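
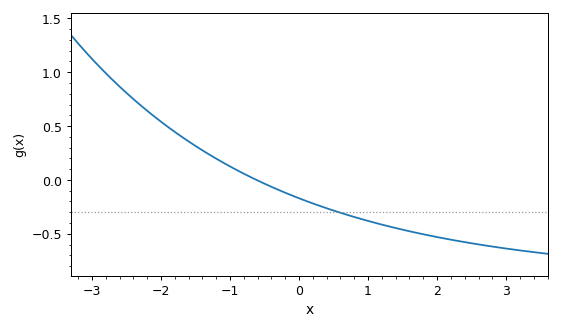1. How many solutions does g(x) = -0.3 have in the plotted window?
1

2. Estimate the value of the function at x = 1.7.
-0.49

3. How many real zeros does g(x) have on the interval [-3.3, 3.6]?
1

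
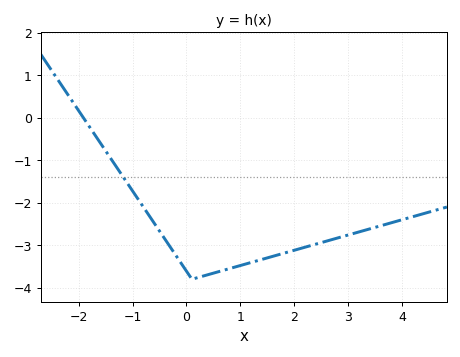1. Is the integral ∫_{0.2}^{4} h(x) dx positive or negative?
negative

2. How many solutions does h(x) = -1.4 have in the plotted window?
1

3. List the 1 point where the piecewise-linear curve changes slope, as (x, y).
(0.1, -3.8)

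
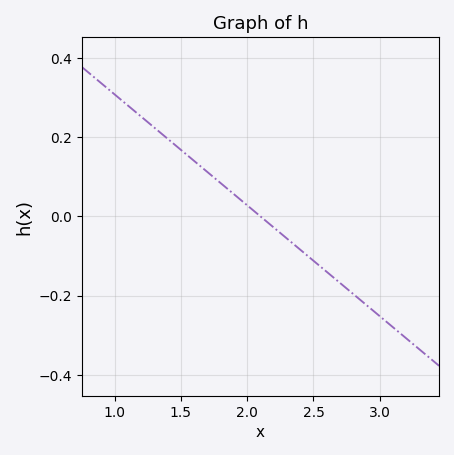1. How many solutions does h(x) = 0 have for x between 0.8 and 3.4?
1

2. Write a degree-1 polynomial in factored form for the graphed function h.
y = -0.28(x - 2.1)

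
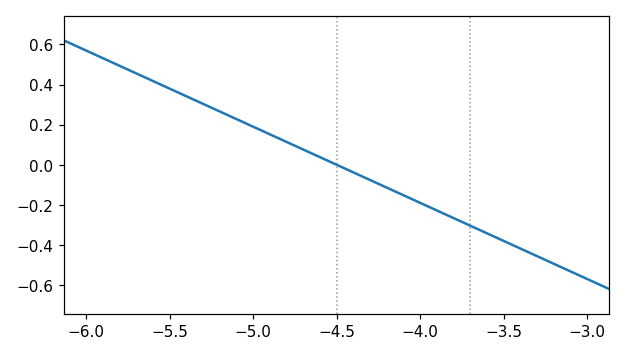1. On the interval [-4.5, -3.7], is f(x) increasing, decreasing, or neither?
decreasing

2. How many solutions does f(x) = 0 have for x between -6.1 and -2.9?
1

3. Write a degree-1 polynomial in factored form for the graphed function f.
y = -0.38(x + 4.5)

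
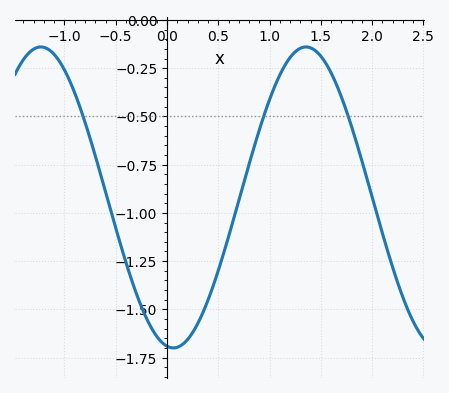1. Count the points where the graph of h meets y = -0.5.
3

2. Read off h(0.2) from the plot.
-1.66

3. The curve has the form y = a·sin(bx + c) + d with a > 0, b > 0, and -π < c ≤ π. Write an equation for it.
y = 0.78sin(2.43x - 1.72) - 0.92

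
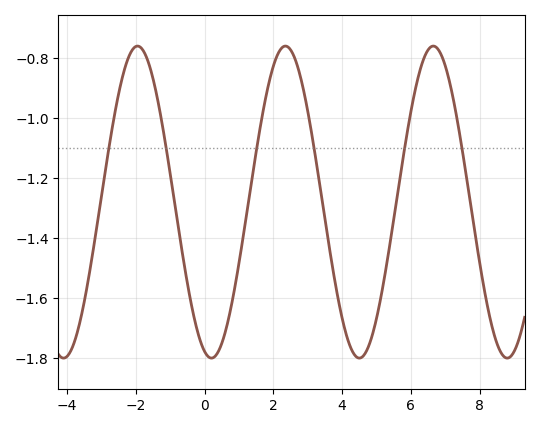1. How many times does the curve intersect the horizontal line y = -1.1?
6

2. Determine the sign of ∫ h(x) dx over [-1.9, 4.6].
negative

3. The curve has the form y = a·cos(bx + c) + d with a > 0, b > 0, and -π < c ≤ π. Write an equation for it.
y = 0.52cos(1.46x + 2.85) - 1.28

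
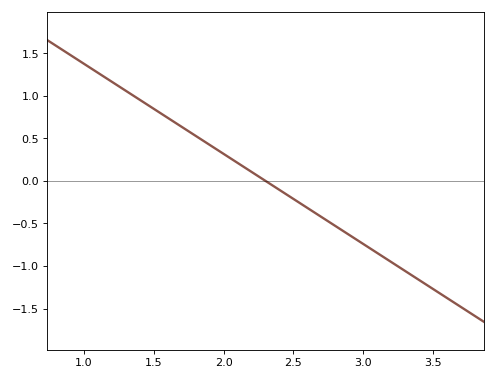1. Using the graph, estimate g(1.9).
0.424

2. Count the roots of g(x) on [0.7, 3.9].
1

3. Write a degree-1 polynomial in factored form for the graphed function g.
y = -1.06(x - 2.3)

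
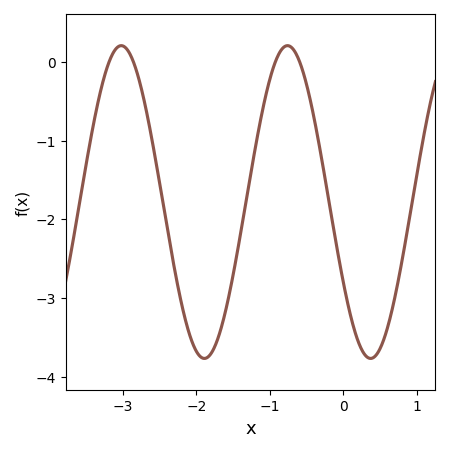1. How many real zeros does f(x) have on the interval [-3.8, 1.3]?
4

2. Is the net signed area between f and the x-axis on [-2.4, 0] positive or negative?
negative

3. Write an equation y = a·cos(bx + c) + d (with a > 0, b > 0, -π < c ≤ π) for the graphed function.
y = 1.99cos(2.78x + 2.11) - 1.78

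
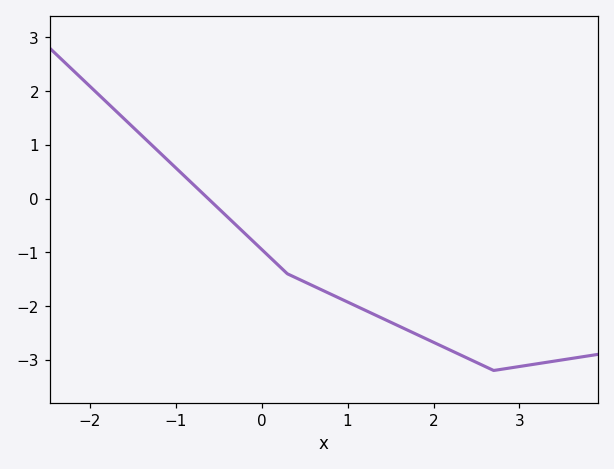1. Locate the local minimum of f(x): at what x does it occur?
2.7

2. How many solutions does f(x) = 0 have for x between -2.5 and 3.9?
1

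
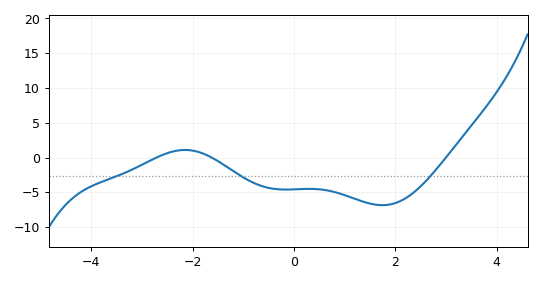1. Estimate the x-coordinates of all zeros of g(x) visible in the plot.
-2.71, -1.62, 3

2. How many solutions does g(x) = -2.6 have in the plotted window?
3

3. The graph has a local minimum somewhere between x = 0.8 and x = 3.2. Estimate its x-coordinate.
1.75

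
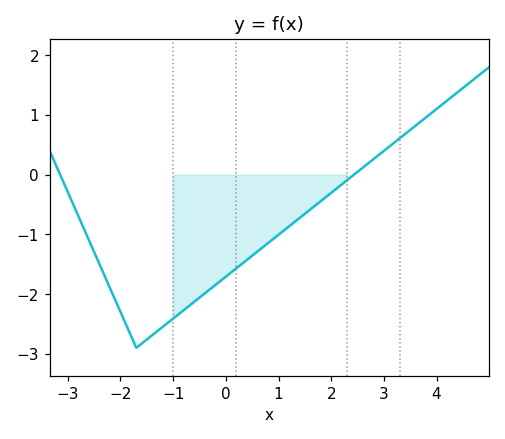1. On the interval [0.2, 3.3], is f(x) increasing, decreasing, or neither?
increasing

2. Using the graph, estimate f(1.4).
-0.723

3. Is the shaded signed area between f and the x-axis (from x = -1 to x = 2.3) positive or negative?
negative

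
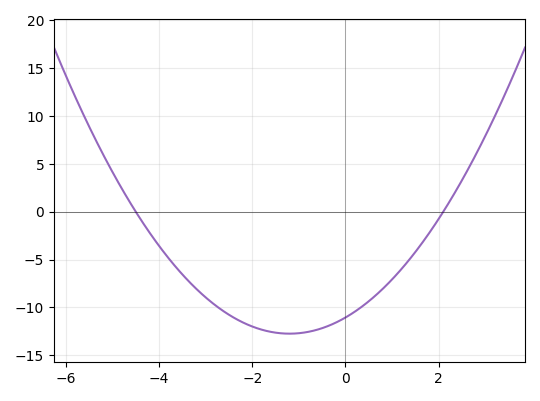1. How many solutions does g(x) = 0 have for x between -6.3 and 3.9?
2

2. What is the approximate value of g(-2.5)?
-11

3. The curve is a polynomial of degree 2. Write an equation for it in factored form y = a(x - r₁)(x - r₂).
y = 1.17(x + 4.5)(x - 2.1)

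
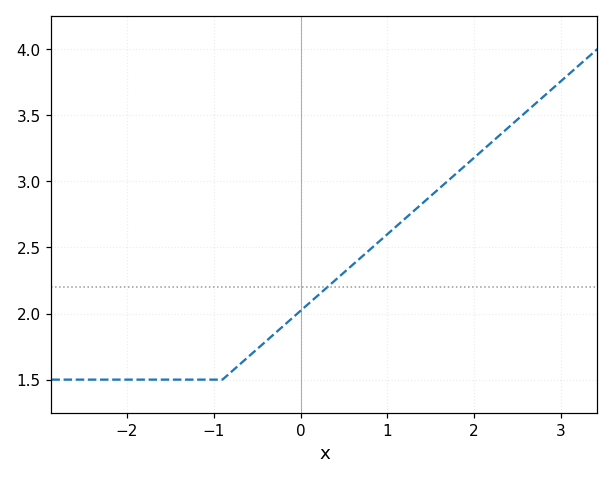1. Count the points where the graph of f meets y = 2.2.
1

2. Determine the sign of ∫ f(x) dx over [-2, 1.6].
positive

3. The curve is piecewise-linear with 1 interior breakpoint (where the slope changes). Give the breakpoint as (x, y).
(-0.9, 1.5)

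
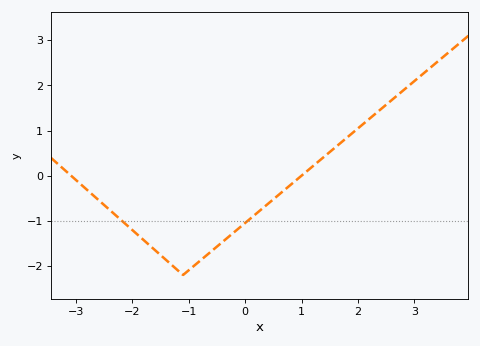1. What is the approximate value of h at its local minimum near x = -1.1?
-2.2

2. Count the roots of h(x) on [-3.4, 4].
2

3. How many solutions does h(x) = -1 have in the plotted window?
2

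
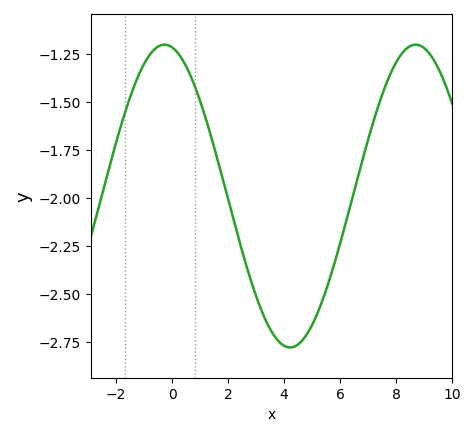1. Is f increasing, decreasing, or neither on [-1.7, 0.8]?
neither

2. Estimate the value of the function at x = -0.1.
-1.2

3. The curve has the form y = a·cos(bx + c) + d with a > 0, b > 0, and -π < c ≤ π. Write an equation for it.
y = 0.79cos(0.7x + 0.19) - 1.99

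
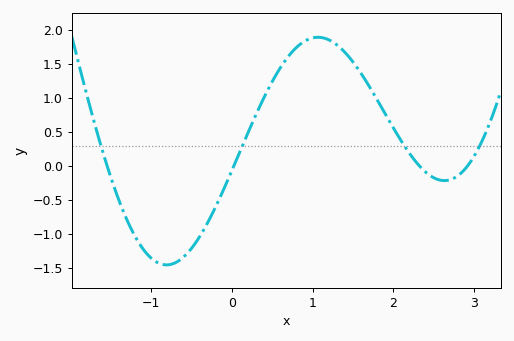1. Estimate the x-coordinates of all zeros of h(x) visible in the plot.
-1.54, 0.027, 2.32, 2.92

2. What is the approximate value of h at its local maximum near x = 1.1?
1.9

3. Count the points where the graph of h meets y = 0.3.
4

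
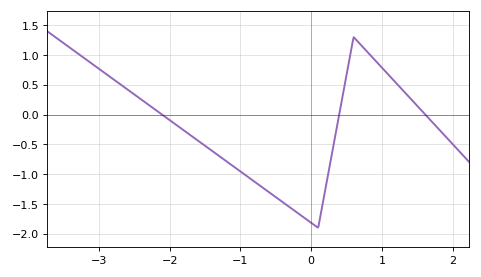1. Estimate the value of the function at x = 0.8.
1.05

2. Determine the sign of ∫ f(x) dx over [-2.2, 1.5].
negative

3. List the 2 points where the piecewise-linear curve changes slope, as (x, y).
(0.1, -1.9); (0.6, 1.3)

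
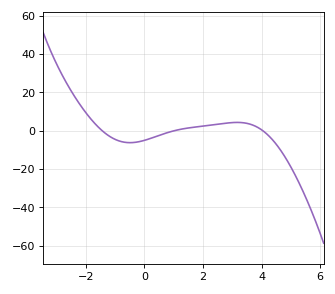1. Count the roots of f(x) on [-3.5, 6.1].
3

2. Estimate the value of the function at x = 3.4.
4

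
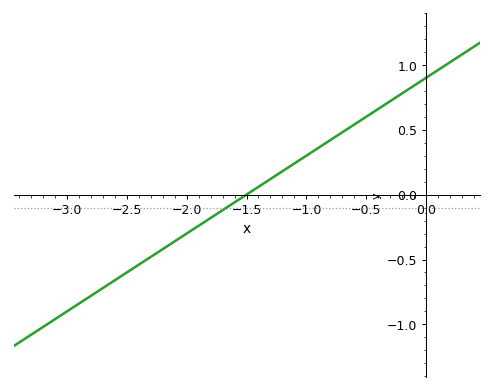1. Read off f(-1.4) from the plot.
0.06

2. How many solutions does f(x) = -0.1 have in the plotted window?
1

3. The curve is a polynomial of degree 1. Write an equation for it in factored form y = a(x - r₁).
y = 0.6(x + 1.5)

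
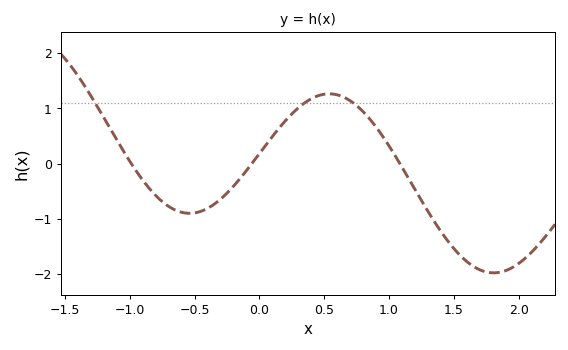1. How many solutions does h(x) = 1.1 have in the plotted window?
3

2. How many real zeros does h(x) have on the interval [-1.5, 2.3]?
3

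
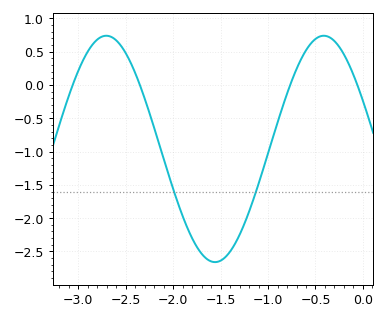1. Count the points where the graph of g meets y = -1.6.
2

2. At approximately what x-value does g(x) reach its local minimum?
-1.55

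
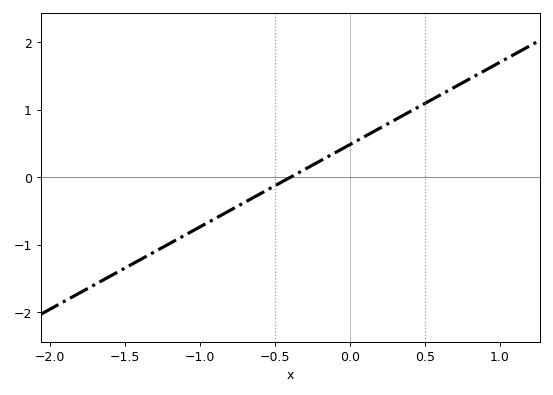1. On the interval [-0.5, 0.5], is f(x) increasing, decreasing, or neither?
increasing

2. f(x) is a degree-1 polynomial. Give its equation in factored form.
y = 1.22(x + 0.4)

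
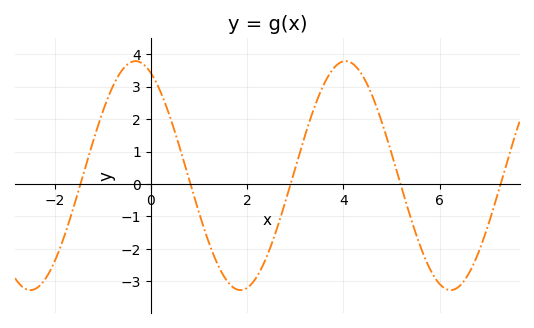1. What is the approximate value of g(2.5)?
-1.88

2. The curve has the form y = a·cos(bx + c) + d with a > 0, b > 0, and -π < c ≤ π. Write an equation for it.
y = 3.53cos(1.44x + 0.462) + 0.26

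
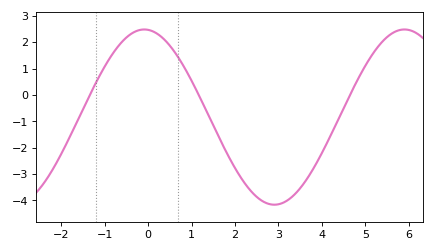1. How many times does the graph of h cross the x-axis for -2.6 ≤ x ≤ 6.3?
3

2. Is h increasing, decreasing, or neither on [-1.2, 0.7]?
neither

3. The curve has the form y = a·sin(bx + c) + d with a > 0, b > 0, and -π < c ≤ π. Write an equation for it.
y = 3.32sin(1.05x + 1.66) - 0.84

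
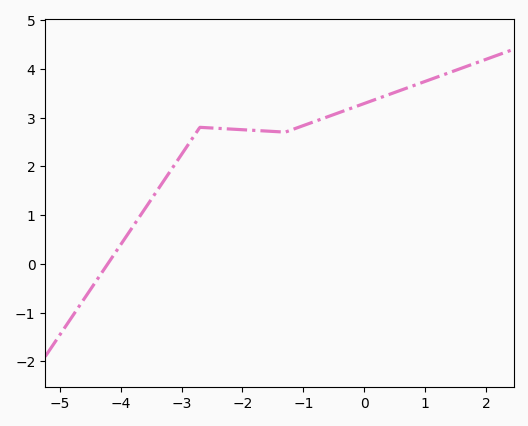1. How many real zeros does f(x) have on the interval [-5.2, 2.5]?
1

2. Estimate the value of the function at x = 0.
3.29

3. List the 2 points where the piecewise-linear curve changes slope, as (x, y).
(-2.7, 2.8); (-1.3, 2.7)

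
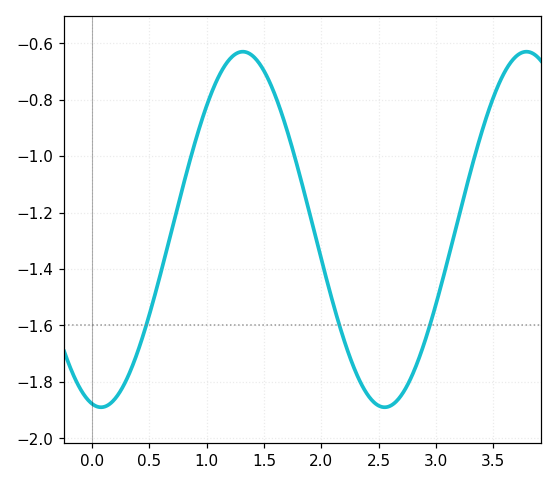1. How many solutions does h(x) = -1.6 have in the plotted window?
3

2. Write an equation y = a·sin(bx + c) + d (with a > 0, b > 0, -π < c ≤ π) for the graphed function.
y = 0.63sin(2.54x - 1.77) - 1.26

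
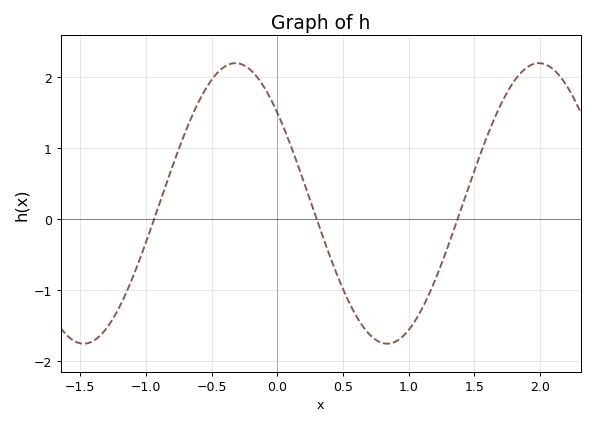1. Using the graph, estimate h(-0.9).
0.204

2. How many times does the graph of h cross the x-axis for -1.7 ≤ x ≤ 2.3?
3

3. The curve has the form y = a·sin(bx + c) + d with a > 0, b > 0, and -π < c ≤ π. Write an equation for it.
y = 1.98sin(2.72x + 2.44) + 0.22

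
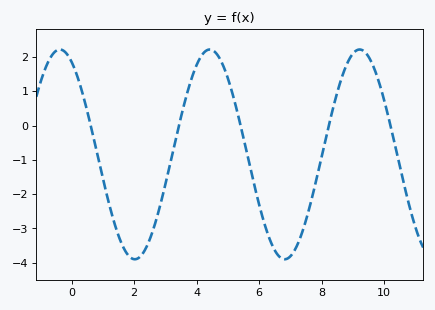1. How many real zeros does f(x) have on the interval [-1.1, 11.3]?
5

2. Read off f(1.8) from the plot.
-3.77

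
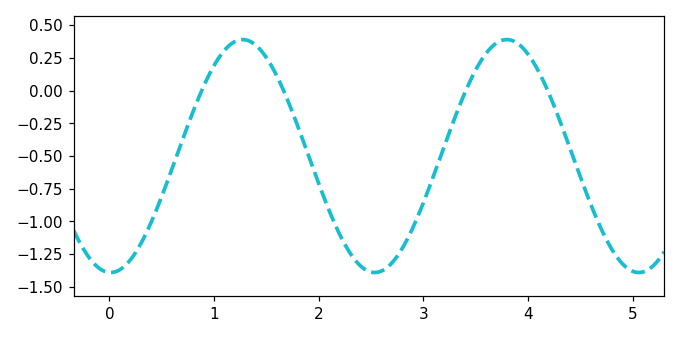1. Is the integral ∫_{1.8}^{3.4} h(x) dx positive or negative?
negative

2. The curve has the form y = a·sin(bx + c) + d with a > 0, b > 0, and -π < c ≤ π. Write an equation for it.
y = 0.89sin(2.5x - 1.6) - 0.5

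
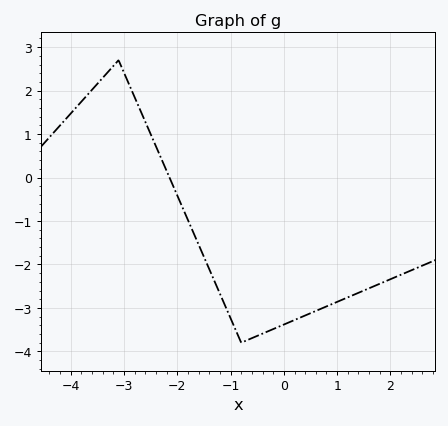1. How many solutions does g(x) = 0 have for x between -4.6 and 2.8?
1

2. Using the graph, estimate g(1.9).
-2.39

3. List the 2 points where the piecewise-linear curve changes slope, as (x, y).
(-3.1, 2.7); (-0.8, -3.8)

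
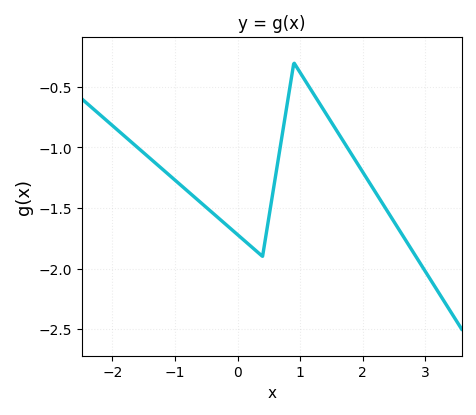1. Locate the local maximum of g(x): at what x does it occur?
0.9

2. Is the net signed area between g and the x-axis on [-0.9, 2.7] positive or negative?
negative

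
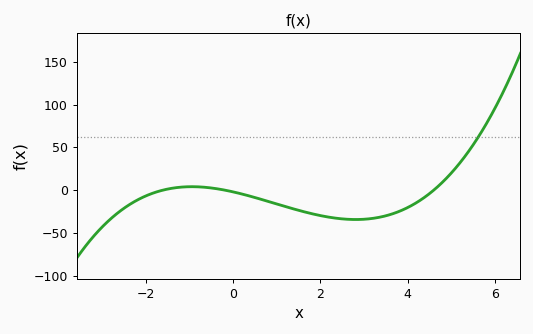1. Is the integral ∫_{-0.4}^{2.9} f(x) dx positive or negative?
negative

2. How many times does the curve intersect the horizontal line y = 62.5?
1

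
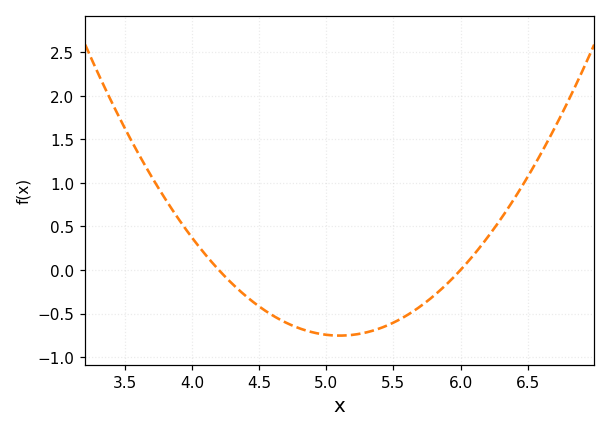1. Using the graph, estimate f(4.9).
-0.7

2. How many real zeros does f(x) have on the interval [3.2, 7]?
2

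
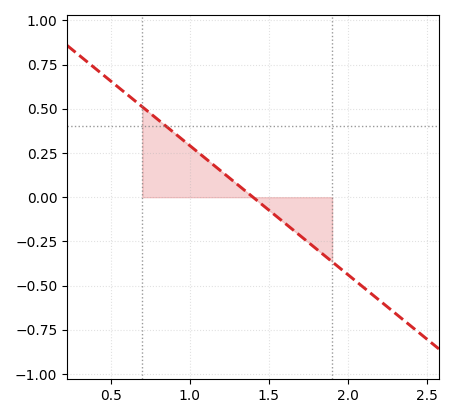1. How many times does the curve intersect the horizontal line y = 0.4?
1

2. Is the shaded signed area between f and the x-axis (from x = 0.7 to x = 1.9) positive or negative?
positive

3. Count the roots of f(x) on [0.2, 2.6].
1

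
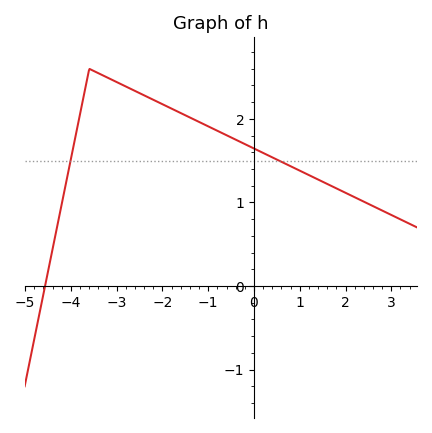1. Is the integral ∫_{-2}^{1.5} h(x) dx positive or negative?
positive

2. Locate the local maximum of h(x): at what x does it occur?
-3.6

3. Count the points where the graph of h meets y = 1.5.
2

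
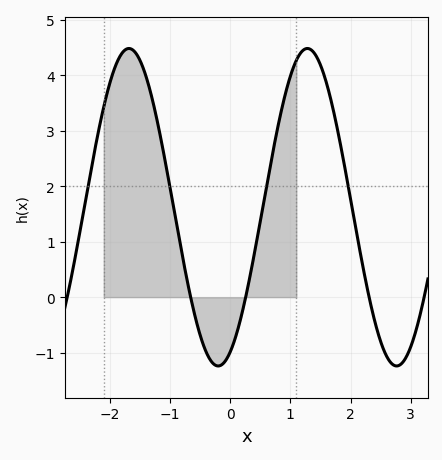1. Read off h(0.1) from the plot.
-0.7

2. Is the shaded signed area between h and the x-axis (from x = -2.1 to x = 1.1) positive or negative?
positive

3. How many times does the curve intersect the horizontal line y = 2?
4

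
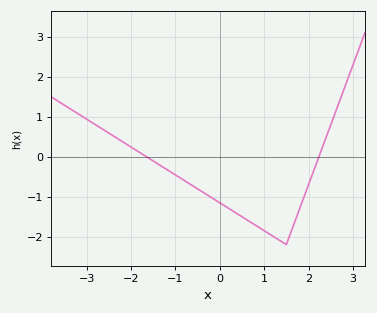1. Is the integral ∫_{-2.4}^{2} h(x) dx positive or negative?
negative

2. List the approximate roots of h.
-1.7, 2.2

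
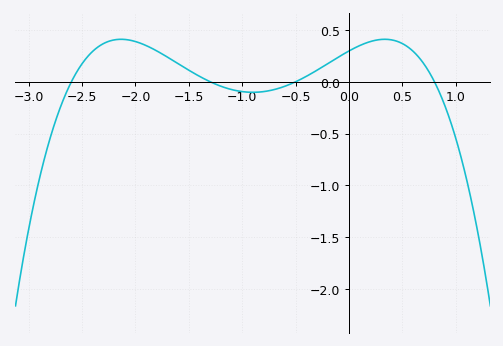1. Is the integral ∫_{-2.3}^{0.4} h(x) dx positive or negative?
positive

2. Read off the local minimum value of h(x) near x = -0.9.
-0.1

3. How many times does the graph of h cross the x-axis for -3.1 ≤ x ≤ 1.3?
4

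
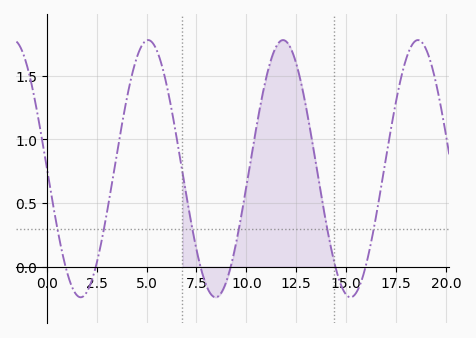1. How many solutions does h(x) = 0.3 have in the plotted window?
6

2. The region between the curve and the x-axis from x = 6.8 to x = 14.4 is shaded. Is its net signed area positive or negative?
positive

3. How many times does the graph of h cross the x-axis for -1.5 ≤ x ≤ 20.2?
6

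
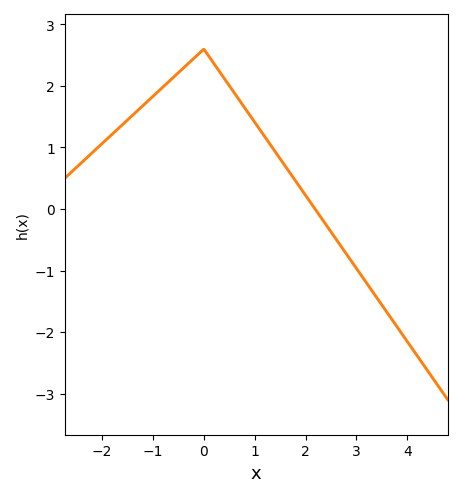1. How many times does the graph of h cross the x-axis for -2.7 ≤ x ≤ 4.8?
1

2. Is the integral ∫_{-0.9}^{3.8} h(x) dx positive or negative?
positive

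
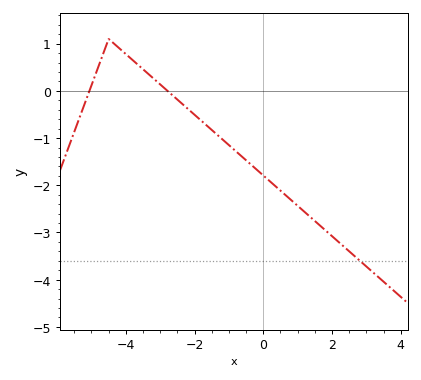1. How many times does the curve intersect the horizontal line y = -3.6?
1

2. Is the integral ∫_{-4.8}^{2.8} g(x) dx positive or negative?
negative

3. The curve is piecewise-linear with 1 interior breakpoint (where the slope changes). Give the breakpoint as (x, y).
(-4.5, 1.1)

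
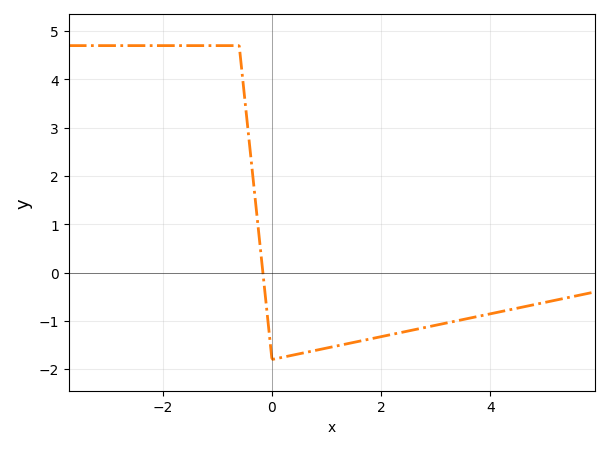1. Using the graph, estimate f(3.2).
-1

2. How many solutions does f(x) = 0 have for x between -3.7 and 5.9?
1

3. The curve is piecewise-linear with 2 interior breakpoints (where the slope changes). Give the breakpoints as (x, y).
(-0.6, 4.7); (0, -1.8)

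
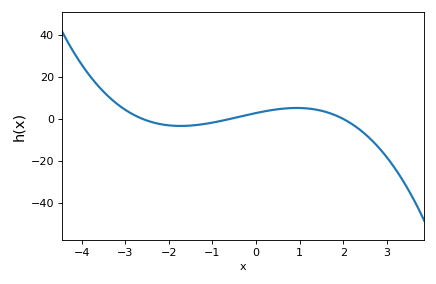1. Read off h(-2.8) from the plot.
1.92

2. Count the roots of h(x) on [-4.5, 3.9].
3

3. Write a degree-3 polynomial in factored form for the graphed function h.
y = -0.91(x + 2.6)(x + 0.6)(x - 2)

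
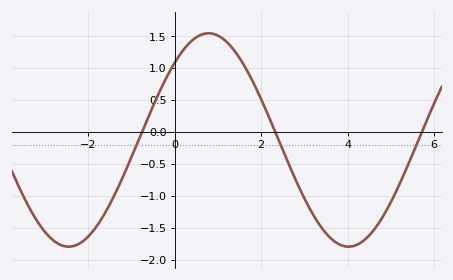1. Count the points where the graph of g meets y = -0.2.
3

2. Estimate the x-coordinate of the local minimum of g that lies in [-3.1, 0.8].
-2.4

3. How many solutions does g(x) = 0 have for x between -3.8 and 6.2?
3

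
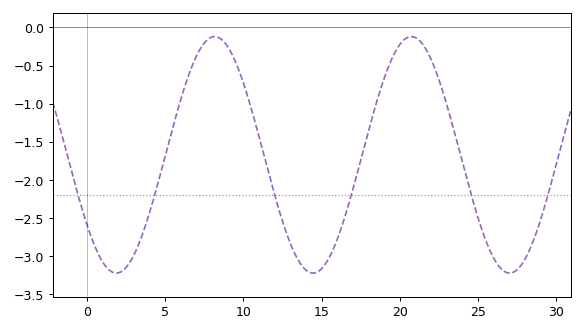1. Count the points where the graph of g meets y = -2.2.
6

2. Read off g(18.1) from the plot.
-1.28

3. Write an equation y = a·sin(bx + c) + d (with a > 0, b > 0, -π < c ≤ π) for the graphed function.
y = 1.55sin(0.5x - 2.51) - 1.67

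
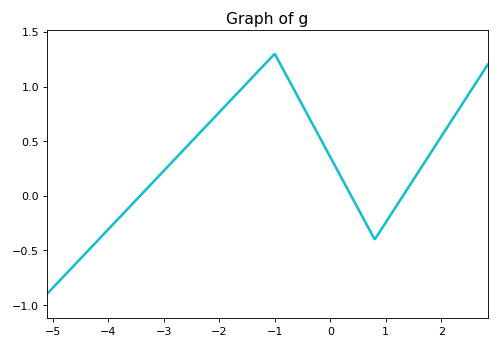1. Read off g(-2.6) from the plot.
0.442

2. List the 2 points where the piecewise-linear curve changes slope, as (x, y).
(-1, 1.3); (0.8, -0.4)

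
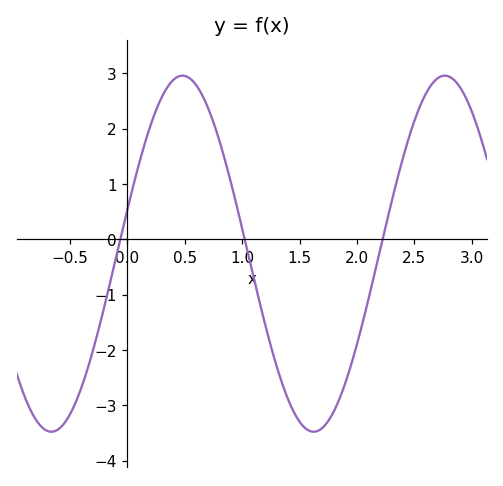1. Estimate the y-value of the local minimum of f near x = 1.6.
-3.48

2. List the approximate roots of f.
-0.062, 1.02, 2.22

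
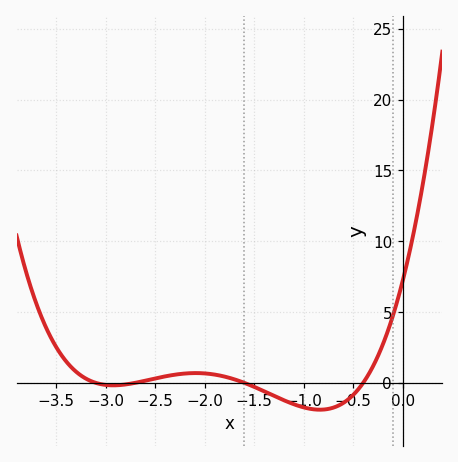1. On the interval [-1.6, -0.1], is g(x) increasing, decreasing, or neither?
neither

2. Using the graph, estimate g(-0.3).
1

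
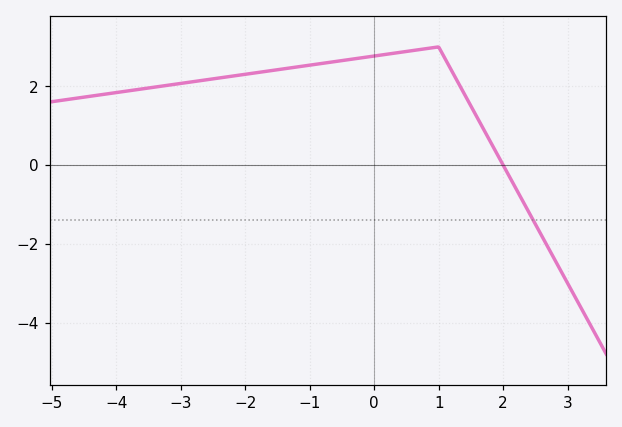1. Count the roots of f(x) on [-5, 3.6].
1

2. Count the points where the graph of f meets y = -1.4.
1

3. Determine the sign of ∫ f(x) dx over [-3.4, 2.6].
positive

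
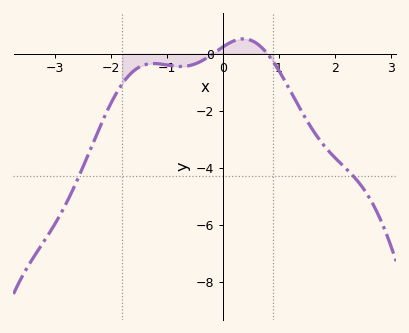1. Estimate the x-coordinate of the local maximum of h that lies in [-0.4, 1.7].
0.367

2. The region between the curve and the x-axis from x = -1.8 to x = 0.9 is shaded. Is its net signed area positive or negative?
negative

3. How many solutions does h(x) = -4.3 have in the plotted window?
2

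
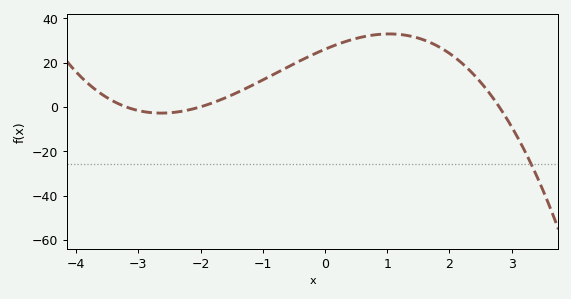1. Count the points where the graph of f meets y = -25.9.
1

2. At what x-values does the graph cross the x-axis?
-3.2, -2, 2.8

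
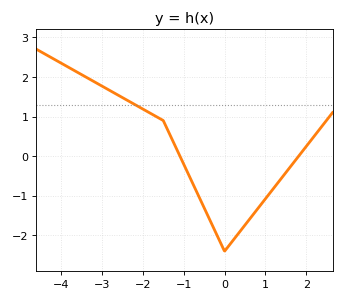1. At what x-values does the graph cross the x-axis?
-1.09, 1.81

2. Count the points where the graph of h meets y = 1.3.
1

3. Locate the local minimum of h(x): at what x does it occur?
0.001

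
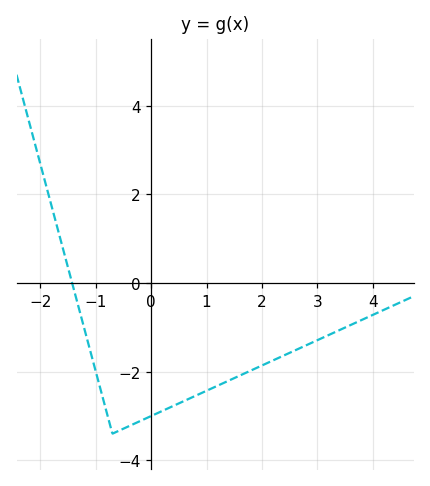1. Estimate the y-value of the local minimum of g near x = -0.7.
-3.4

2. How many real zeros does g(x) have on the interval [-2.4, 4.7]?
1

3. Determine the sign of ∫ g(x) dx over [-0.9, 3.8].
negative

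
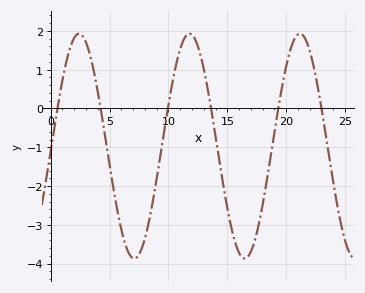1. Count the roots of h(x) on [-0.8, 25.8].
6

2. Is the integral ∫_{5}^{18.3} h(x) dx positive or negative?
negative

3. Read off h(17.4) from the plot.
-3.3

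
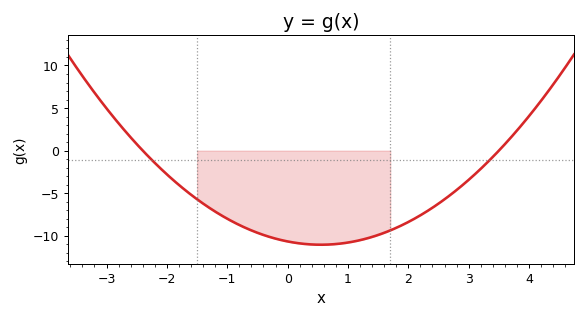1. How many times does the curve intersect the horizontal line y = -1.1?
2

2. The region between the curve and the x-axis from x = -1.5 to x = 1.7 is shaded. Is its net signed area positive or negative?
negative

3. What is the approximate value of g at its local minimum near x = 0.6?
-11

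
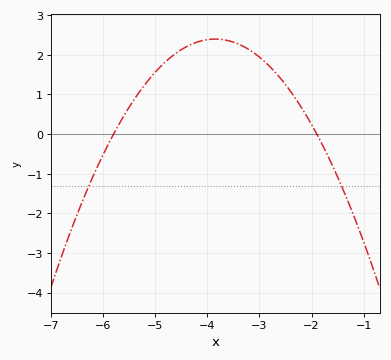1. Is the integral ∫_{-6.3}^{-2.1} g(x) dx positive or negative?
positive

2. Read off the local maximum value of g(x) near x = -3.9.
2.4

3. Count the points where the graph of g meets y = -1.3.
2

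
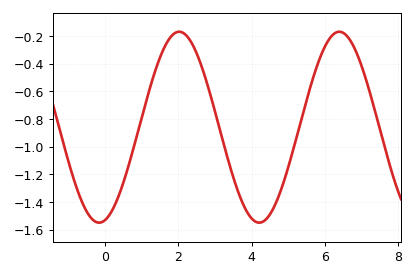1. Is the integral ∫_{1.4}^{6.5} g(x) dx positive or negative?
negative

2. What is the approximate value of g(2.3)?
-0.222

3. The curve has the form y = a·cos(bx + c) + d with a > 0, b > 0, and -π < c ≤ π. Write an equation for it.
y = 0.69cos(1.44x - 2.92) - 0.86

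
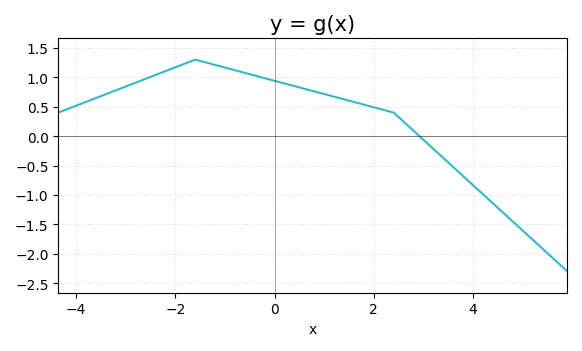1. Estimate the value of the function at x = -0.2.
0.985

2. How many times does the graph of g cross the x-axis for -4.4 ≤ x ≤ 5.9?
1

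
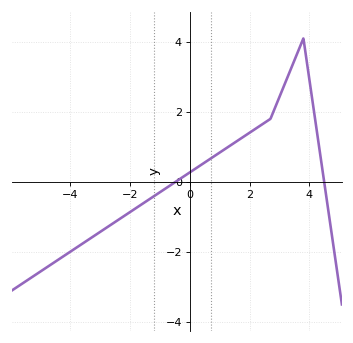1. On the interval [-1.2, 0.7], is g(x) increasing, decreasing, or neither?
increasing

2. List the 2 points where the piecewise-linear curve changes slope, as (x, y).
(2.7, 1.8); (3.8, 4.1)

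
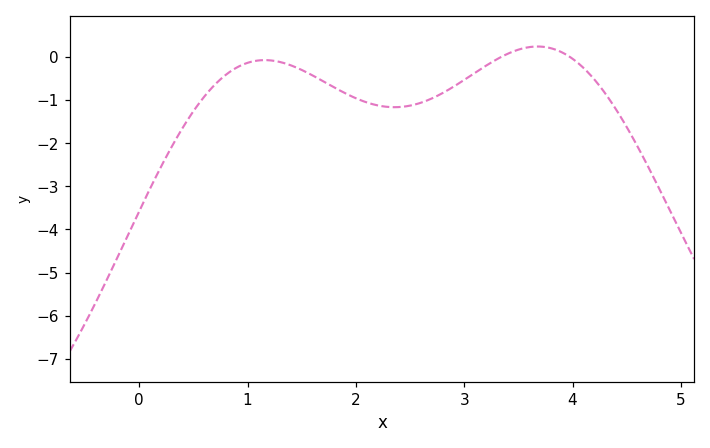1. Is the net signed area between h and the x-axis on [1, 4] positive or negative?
negative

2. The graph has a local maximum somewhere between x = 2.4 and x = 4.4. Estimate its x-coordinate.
3.7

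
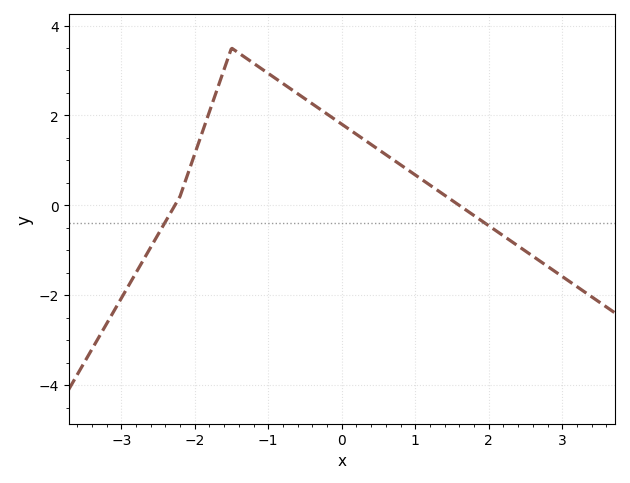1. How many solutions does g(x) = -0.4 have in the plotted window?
2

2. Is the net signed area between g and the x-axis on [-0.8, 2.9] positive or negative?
positive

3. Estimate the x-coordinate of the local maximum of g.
-1.5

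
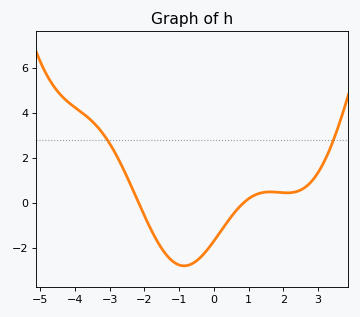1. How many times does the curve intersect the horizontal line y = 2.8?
2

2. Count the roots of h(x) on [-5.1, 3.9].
2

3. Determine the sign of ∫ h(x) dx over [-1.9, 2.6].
negative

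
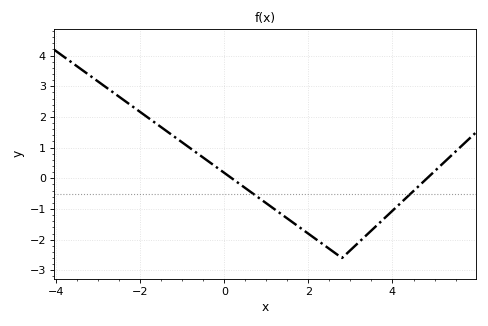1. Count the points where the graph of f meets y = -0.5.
2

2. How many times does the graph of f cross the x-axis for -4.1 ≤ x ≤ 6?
2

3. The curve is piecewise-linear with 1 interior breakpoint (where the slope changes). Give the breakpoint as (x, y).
(2.8, -2.6)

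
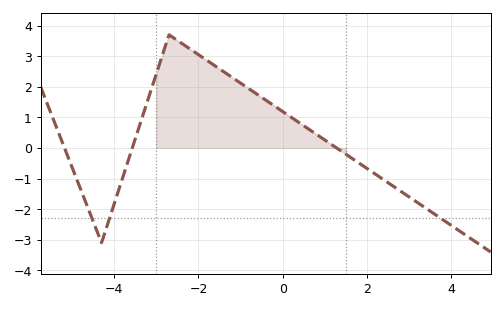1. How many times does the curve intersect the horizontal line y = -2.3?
3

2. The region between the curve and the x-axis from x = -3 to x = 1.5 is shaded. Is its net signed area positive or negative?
positive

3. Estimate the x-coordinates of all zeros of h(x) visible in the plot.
-5.18, -3.57, 1.28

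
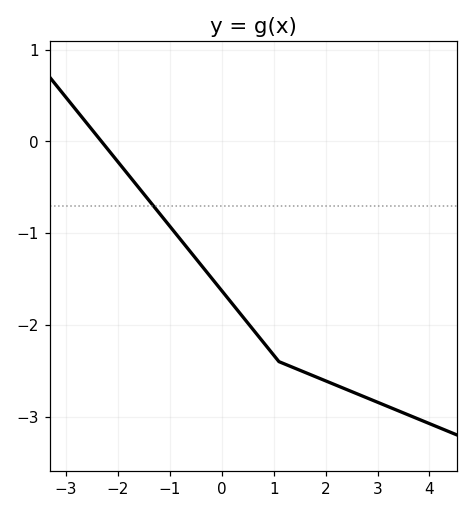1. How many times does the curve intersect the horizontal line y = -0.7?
1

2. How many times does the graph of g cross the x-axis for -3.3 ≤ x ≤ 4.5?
1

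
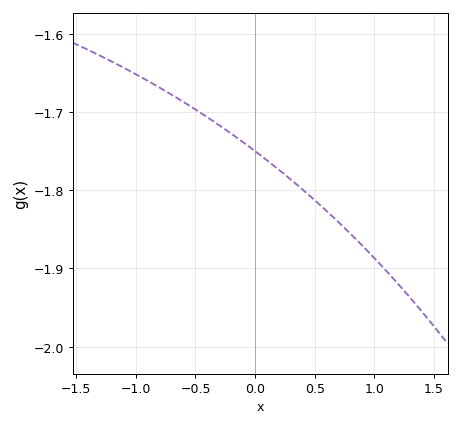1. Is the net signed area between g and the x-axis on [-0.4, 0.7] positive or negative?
negative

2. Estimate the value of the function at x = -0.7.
-1.68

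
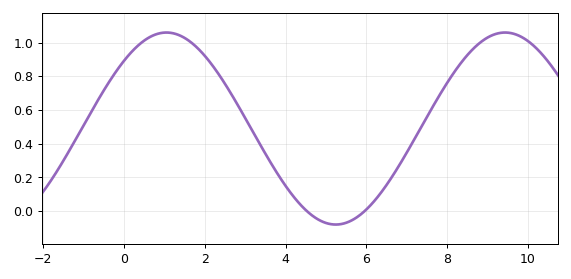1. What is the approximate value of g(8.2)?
0.834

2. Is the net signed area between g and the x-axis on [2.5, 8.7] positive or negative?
positive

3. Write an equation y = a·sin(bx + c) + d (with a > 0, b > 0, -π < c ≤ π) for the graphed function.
y = 0.57sin(0.75x + 0.78) + 0.49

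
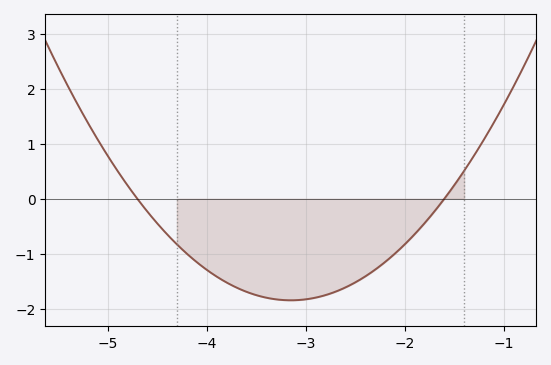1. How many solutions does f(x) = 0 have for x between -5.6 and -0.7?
2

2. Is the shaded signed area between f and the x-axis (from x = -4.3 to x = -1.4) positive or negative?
negative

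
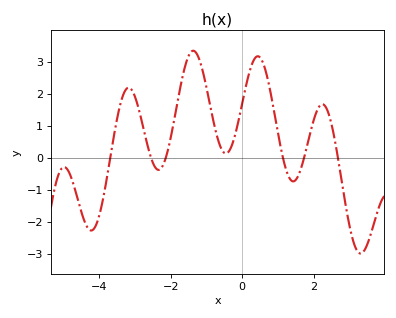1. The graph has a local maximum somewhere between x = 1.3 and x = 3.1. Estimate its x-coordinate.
2.24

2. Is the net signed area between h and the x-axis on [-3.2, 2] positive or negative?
positive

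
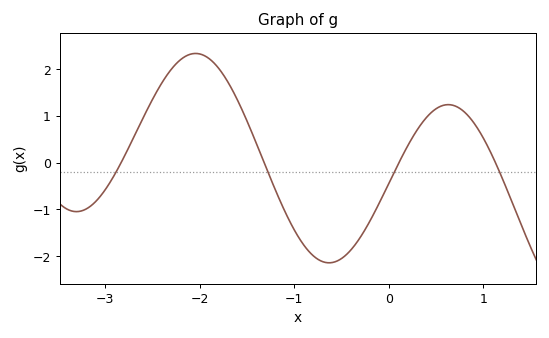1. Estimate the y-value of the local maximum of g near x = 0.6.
1.2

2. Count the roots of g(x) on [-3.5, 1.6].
4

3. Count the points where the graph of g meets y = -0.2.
4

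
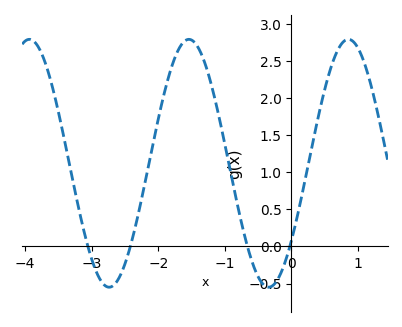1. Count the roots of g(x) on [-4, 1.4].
4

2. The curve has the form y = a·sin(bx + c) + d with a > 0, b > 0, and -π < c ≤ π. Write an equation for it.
y = 1.67sin(2.6x - 0.68) + 1.12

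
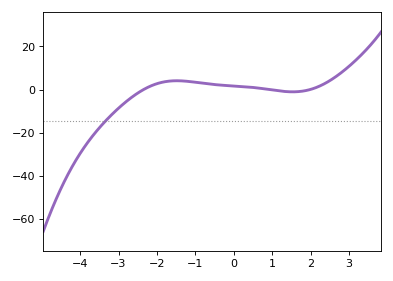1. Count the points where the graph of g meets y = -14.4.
1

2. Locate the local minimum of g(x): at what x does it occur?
1.53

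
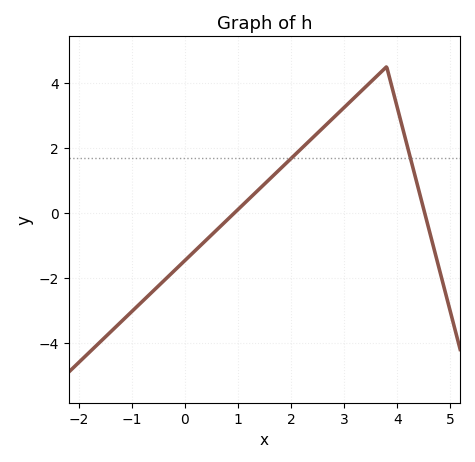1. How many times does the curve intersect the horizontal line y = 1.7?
2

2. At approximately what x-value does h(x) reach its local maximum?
3.8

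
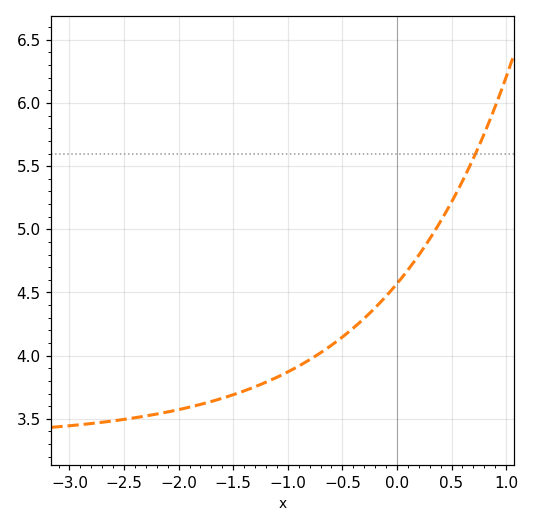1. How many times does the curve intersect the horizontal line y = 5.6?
1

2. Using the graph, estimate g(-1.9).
3.59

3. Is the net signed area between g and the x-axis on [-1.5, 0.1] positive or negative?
positive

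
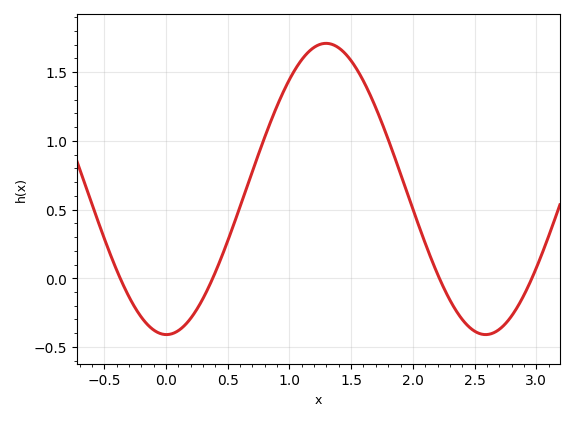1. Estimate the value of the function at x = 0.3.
-0.15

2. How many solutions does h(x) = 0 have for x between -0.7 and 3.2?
4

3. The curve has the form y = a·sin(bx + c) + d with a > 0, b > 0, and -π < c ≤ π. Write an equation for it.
y = 1.06sin(2.4x - 1.6) + 0.65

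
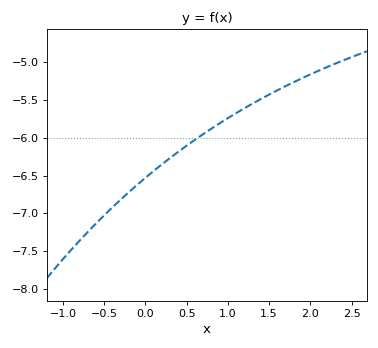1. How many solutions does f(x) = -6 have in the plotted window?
1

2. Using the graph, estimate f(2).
-5.16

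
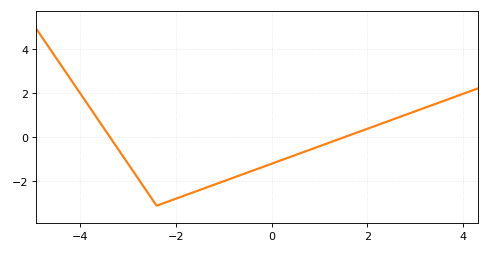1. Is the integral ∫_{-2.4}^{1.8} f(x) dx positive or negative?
negative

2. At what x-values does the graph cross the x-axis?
-3.4, 1.6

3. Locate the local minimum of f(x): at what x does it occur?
-2.4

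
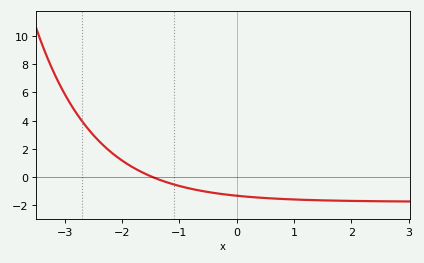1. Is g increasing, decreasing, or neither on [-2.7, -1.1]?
decreasing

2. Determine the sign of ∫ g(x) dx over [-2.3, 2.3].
negative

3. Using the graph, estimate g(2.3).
-1.8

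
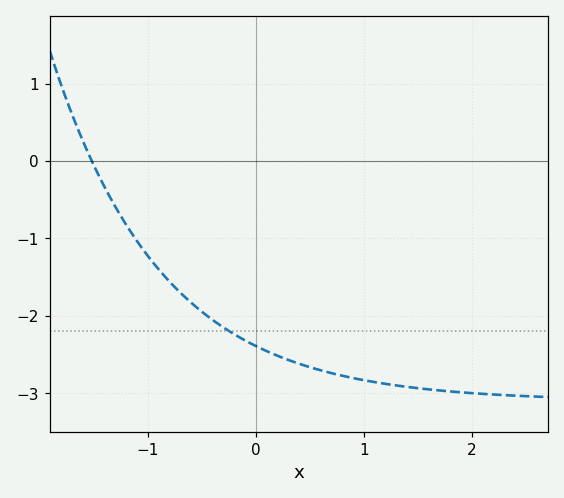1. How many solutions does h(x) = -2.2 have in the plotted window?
1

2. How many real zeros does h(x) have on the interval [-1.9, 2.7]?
1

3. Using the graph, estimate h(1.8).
-3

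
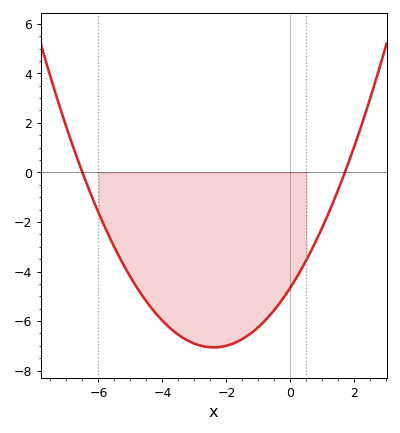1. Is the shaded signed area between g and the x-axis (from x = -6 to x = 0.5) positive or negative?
negative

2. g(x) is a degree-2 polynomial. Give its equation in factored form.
y = 0.42(x + 6.5)(x - 1.7)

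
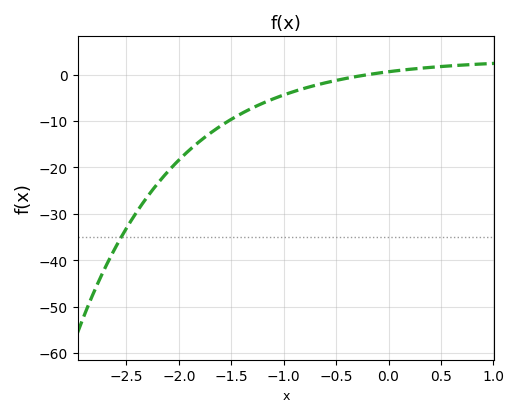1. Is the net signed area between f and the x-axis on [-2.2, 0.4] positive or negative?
negative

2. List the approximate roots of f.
-0.2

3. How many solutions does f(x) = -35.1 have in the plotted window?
1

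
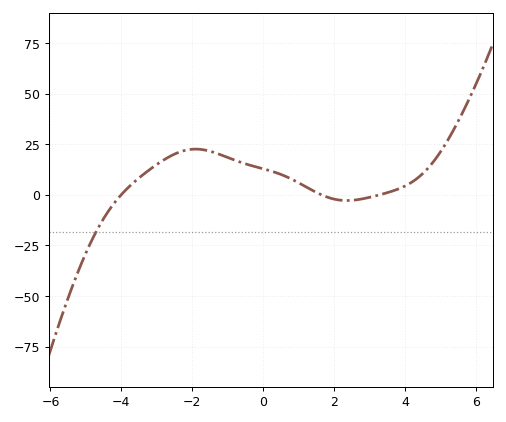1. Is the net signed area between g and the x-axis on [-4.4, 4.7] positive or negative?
positive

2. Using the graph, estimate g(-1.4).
22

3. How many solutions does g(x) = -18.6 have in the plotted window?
1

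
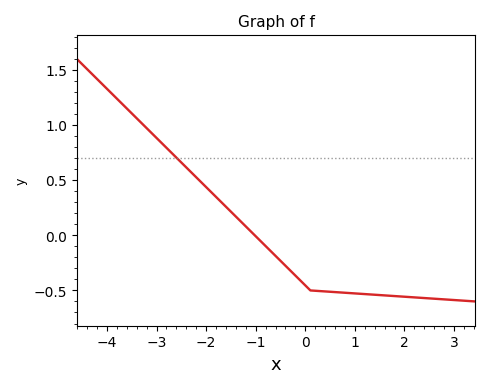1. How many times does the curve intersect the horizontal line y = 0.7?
1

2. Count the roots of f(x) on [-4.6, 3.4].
1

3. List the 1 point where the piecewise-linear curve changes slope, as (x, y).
(0.1, -0.5)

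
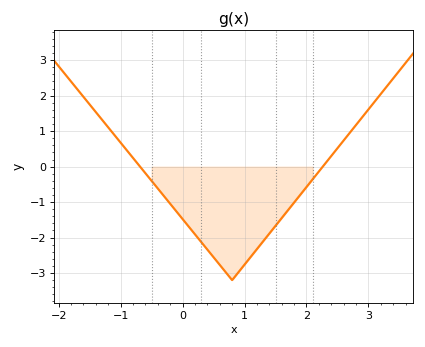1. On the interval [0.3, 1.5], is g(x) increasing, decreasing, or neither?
neither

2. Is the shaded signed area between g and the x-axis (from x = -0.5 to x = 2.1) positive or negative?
negative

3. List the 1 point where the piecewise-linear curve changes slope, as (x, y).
(0.8, -3.2)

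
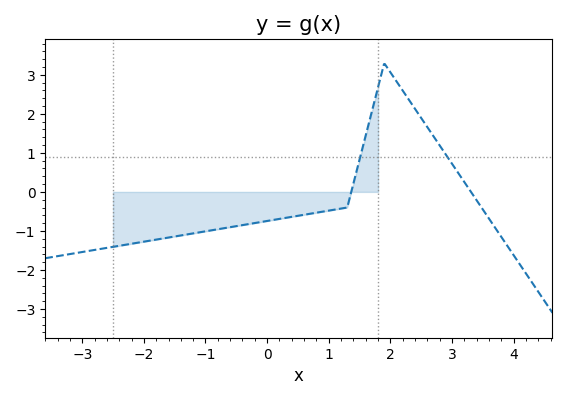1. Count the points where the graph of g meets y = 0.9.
2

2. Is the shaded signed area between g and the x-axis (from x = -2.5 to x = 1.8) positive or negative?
negative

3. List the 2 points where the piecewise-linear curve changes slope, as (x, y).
(1.3, -0.4); (1.9, 3.3)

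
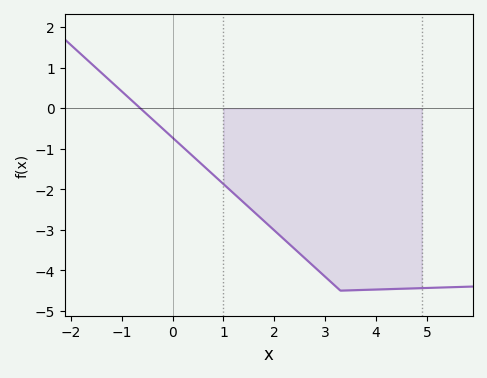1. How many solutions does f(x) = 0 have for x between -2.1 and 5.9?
1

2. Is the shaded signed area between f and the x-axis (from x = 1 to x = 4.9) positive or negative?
negative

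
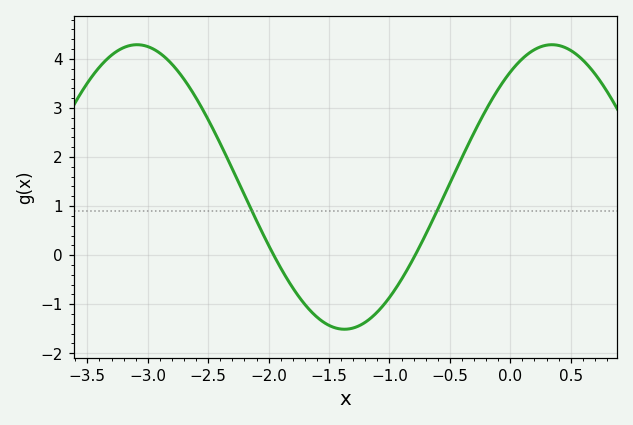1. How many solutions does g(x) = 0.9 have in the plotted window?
2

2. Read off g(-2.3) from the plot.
1.76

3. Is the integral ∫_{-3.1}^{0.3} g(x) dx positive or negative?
positive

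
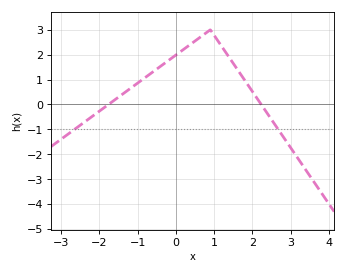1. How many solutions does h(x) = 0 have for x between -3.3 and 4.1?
2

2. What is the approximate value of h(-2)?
-0.267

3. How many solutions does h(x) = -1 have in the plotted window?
2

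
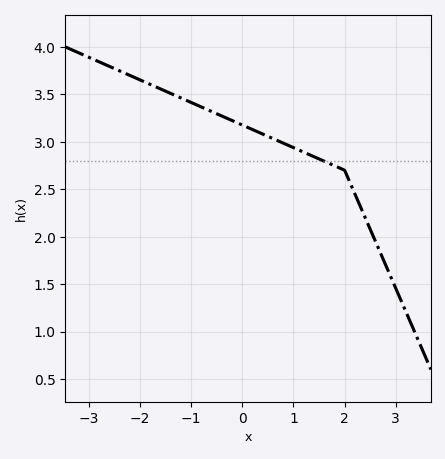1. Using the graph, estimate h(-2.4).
3.75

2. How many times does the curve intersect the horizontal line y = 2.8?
1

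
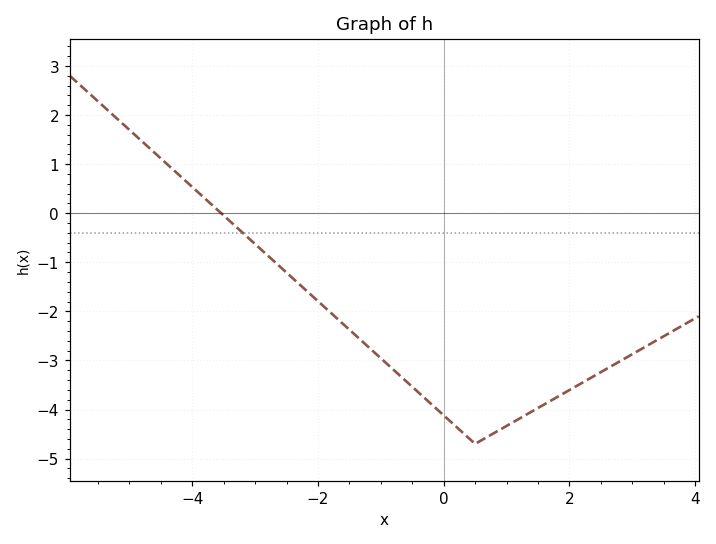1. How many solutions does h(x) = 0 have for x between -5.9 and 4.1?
1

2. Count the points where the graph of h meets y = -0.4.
1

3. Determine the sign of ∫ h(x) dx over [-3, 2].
negative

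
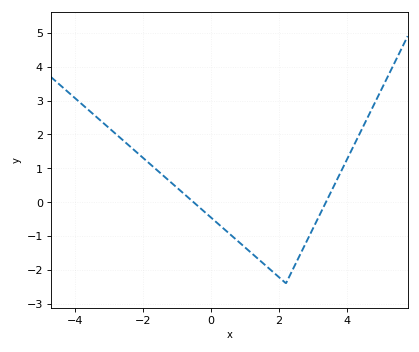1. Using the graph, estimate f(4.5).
2.3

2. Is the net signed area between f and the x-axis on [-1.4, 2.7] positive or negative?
negative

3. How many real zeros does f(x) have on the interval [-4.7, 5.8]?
2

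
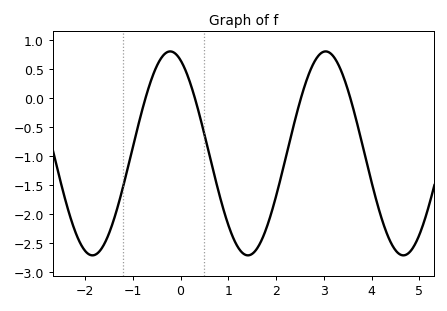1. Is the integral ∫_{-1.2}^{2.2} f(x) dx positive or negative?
negative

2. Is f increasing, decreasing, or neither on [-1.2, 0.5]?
neither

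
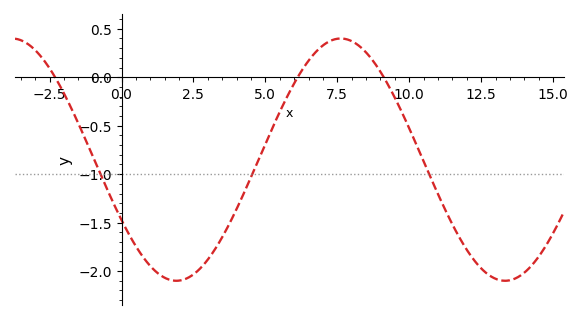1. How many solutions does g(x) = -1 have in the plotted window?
3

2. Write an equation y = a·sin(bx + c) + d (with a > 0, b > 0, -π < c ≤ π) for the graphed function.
y = 1.25sin(0.55x - 2.62) - 0.85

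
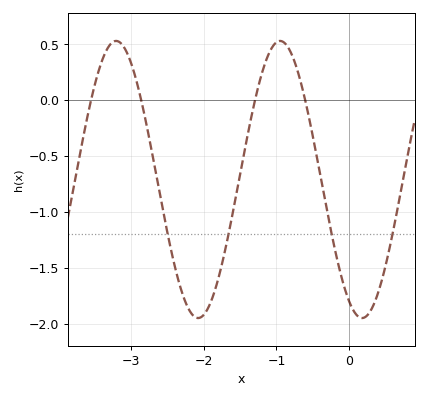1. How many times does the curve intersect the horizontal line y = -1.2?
4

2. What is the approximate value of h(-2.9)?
0.096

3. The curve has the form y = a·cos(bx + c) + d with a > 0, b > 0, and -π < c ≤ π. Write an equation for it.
y = 1.24cos(2.78x + 2.64) - 0.71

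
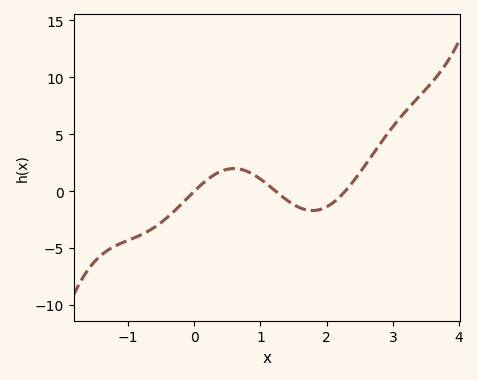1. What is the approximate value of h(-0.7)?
-3.52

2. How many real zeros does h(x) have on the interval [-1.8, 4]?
3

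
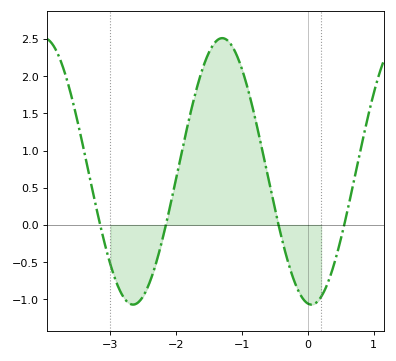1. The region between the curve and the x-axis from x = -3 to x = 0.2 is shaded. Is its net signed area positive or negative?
positive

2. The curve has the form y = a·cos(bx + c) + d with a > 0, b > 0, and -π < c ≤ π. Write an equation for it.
y = 1.79cos(2.32x + 3.02) + 0.72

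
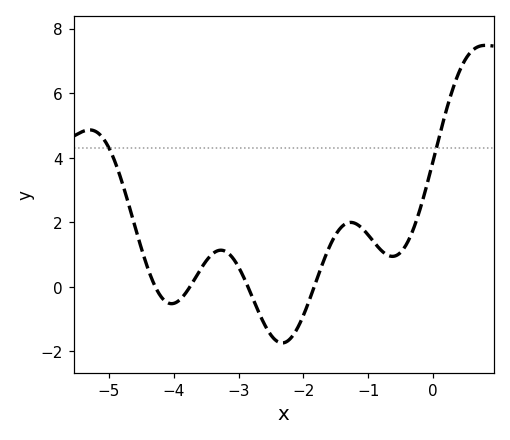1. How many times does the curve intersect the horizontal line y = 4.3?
2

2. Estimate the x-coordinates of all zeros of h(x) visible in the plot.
-4.3, -3.8, -2.9, -1.8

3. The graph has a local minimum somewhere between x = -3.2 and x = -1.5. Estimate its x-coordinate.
-2.3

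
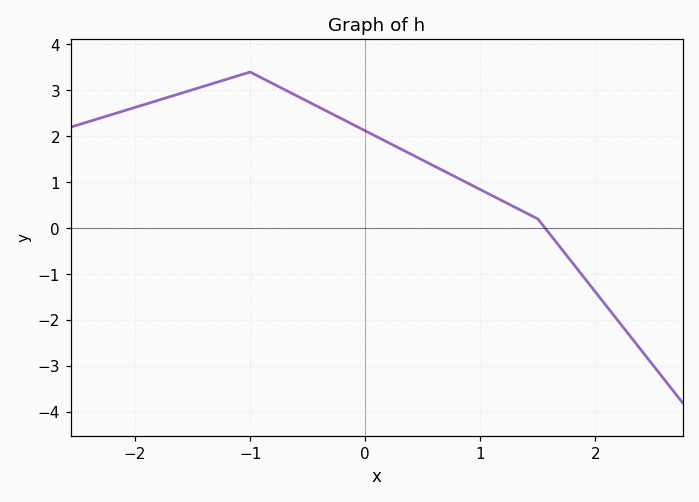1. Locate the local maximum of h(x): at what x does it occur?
-1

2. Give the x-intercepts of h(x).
1.56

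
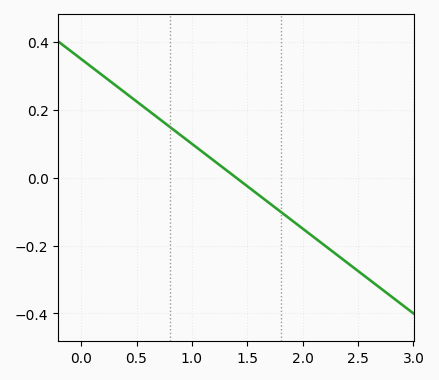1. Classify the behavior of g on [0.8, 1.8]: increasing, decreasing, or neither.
decreasing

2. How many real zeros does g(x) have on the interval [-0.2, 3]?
1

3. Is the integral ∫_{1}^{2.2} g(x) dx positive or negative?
negative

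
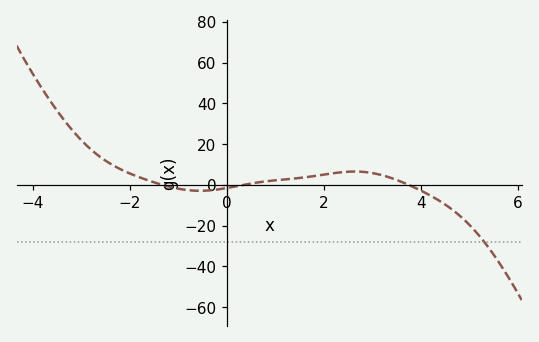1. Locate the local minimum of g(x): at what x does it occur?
-0.556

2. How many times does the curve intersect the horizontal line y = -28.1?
1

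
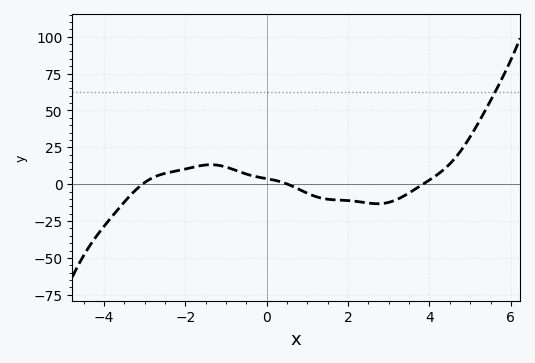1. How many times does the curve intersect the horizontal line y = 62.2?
1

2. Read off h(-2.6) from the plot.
6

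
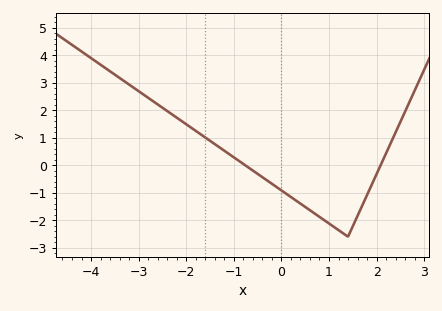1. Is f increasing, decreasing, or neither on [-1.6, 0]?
decreasing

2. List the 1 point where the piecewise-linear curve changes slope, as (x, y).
(1.4, -2.6)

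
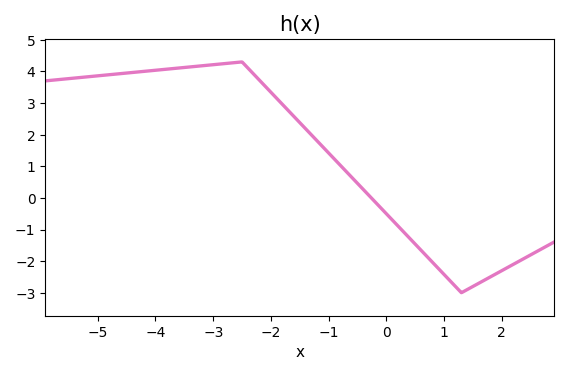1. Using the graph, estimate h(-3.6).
4.1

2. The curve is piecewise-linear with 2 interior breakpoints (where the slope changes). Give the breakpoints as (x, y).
(-2.5, 4.3); (1.3, -3)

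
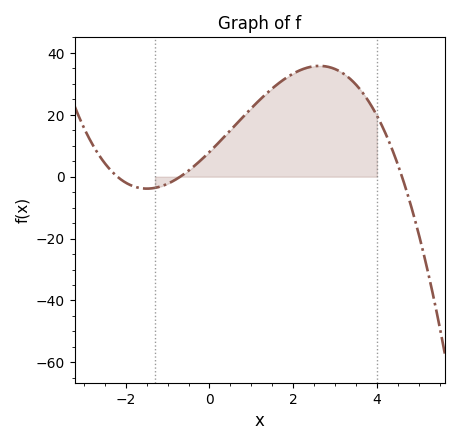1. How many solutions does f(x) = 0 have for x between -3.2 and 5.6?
3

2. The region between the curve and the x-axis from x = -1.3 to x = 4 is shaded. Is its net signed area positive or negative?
positive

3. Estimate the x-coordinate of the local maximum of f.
2.63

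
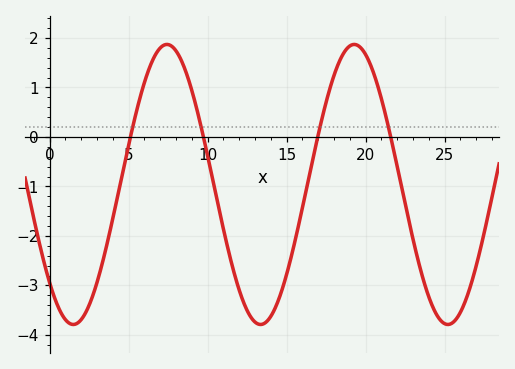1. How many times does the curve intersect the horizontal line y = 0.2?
4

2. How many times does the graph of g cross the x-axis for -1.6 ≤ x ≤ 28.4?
4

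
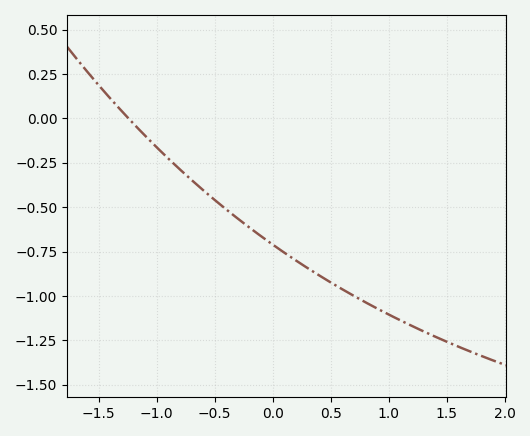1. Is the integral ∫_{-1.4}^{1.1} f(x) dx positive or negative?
negative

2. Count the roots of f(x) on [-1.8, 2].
1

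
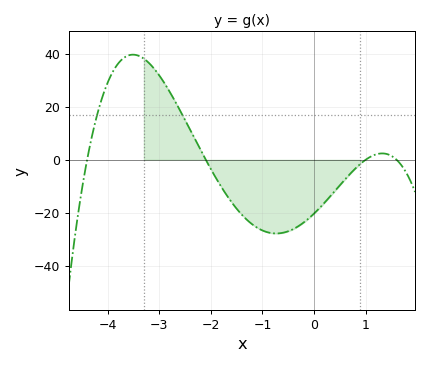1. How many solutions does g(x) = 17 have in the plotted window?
2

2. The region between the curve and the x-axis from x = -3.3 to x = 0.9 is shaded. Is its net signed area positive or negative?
negative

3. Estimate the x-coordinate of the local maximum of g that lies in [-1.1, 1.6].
1.32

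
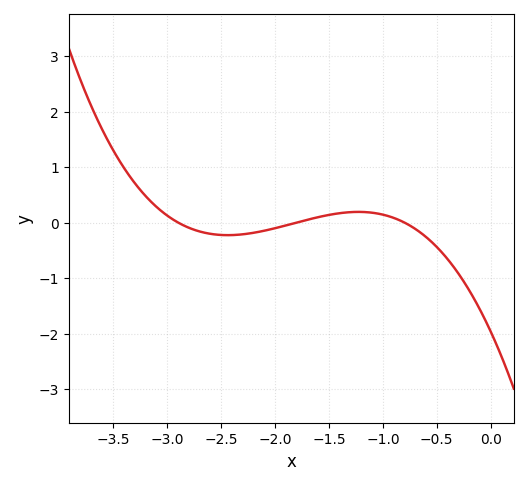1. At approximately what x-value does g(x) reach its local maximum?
-1.2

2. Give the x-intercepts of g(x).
-2.9, -1.8, -0.8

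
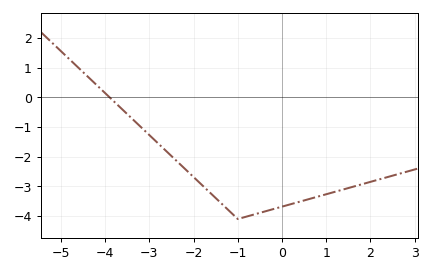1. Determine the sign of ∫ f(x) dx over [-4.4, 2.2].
negative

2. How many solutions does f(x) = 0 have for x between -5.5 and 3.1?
1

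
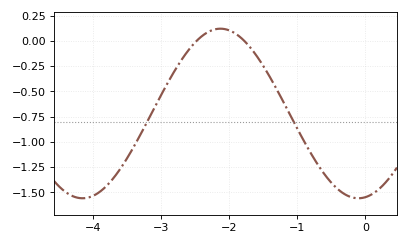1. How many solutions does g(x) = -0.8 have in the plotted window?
2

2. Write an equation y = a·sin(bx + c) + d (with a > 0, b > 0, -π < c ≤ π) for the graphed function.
y = 0.84sin(1.55x - 1.41) - 0.72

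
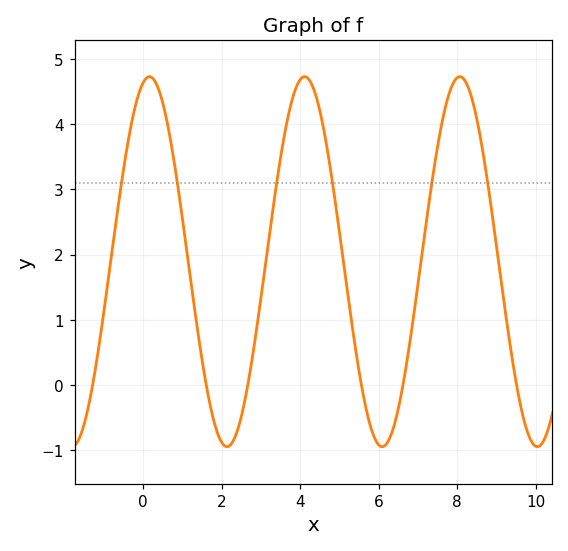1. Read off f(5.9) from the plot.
-0.819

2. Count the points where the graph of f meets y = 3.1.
6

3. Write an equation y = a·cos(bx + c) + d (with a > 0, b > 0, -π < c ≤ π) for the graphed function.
y = 2.84cos(1.59x - 0.262) + 1.89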